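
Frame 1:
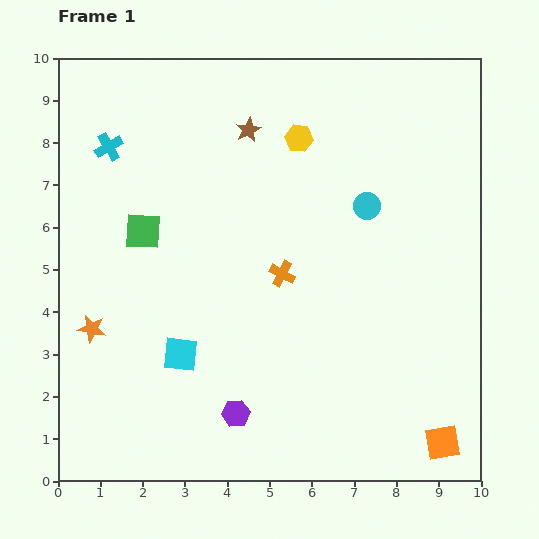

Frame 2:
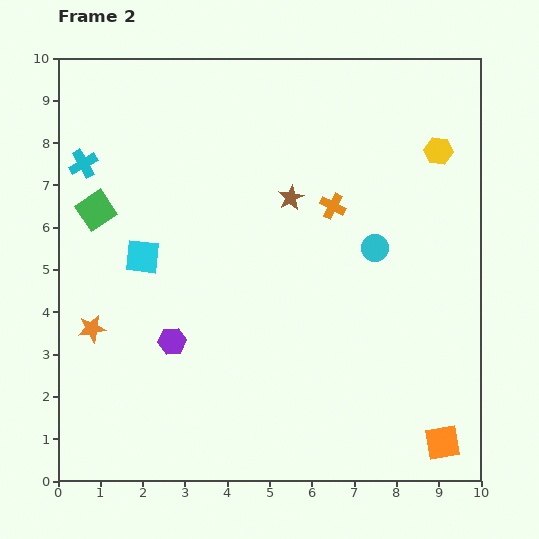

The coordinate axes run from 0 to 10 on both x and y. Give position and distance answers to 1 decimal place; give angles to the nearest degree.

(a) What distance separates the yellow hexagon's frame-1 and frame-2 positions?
3.3

The yellow hexagon moved from (5.7, 8.1) to (9.0, 7.8), a distance of √(3.3² + 0.3²) ≈ 3.3.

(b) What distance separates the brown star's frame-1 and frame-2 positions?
1.9

The brown star moved from (4.5, 8.3) to (5.5, 6.7), a distance of √(1.0² + 1.6²) ≈ 1.9.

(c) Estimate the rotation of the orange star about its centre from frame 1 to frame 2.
20° counter-clockwise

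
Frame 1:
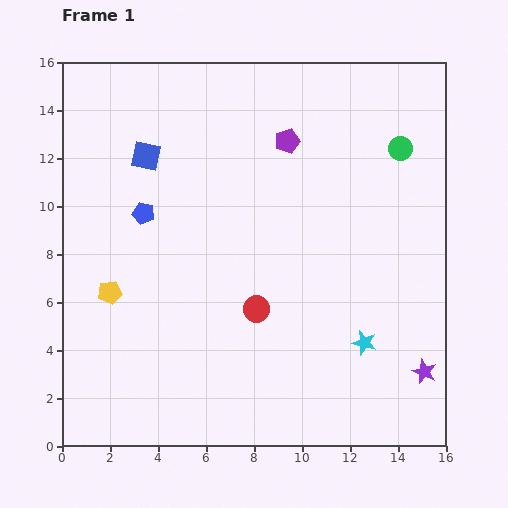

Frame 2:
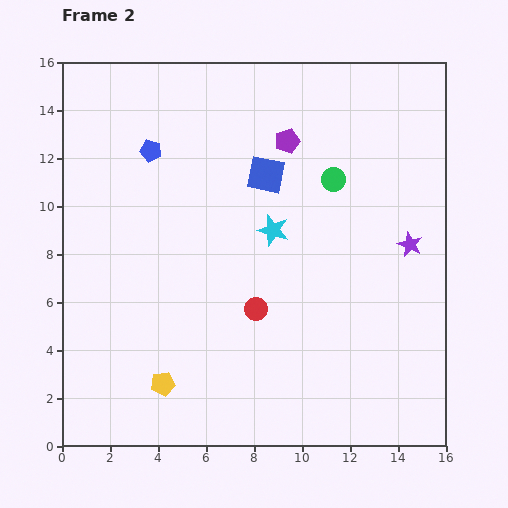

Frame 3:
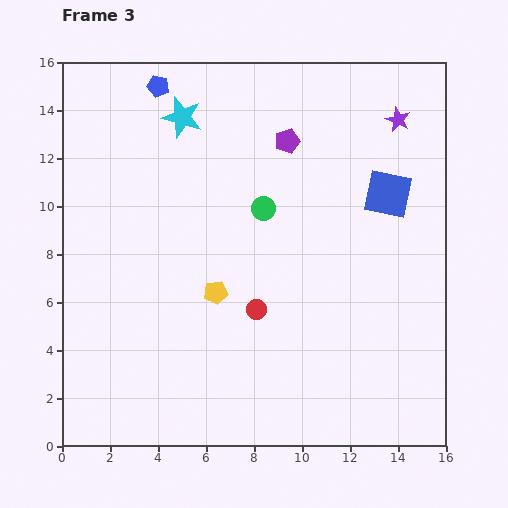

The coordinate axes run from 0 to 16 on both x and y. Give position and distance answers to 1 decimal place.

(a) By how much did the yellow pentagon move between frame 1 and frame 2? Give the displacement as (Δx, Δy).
(2.2, -3.8)

The yellow pentagon was at (2.0, 6.4) in frame 1 and (4.2, 2.6) in frame 2.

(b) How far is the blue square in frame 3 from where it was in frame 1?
10.2

The blue square moved from (3.5, 12.1) to (13.6, 10.5), a distance of √(10.1² + 1.6²) ≈ 10.2.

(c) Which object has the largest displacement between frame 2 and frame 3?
the cyan star

(moved 6.0; next 5.2)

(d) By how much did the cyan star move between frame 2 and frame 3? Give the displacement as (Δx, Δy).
(-3.8, 4.7)

The cyan star was at (8.8, 9.0) in frame 2 and (5.0, 13.7) in frame 3.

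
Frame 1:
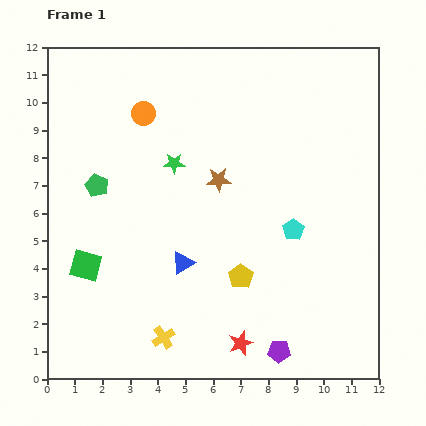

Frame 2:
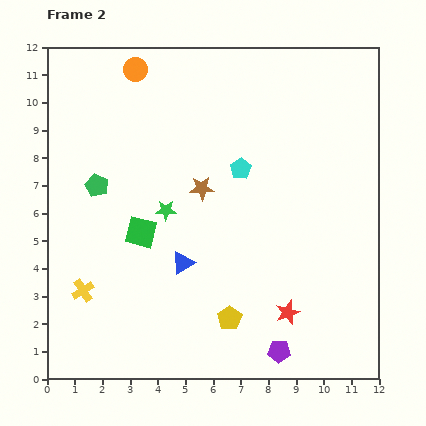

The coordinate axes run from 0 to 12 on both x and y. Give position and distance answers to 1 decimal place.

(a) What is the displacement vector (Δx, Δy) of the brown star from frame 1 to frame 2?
(-0.6, -0.3)

The brown star was at (6.2, 7.2) in frame 1 and (5.6, 6.9) in frame 2.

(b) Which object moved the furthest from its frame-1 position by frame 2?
the yellow cross

(moved 3.4; next 2.9)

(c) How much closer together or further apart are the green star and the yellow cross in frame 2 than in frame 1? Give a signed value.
-2.1

Distance in frame 1: 6.3. Distance in frame 2: 4.2.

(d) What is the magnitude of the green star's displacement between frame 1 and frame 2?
1.7

The green star moved from (4.6, 7.8) to (4.3, 6.1), a distance of √(0.3² + 1.7²) ≈ 1.7.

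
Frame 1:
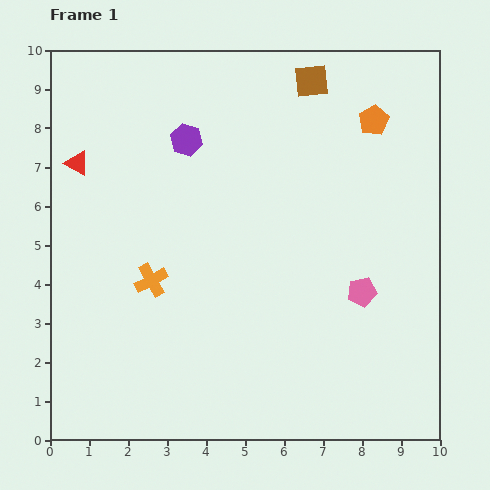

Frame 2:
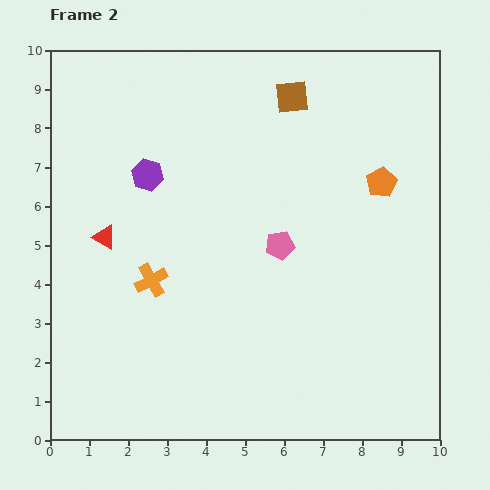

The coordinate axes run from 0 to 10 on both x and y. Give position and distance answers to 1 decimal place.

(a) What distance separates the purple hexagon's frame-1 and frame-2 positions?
1.3

The purple hexagon moved from (3.5, 7.7) to (2.5, 6.8), a distance of √(1.0² + 0.9²) ≈ 1.3.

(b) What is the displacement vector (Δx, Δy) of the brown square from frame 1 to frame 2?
(-0.5, -0.4)

The brown square was at (6.7, 9.2) in frame 1 and (6.2, 8.8) in frame 2.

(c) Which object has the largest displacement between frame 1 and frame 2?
the pink pentagon

(moved 2.4; next 2.0)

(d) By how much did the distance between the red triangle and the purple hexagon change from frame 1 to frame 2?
-1.0

Distance in frame 1: 2.9. Distance in frame 2: 1.9.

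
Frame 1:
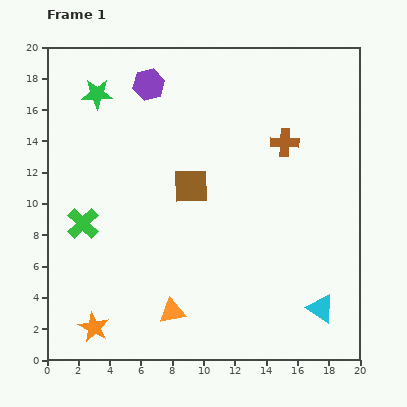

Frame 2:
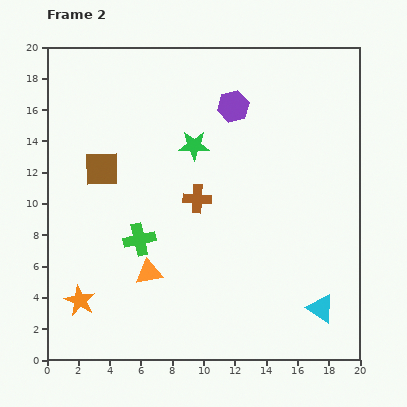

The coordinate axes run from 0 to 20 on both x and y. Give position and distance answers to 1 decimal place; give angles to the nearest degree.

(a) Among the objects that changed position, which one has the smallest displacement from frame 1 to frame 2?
the orange star

(moved 1.9)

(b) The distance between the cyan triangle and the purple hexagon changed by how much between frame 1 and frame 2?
-3.9

Distance in frame 1: 18.0. Distance in frame 2: 14.1.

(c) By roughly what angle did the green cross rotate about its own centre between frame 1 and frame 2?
32° clockwise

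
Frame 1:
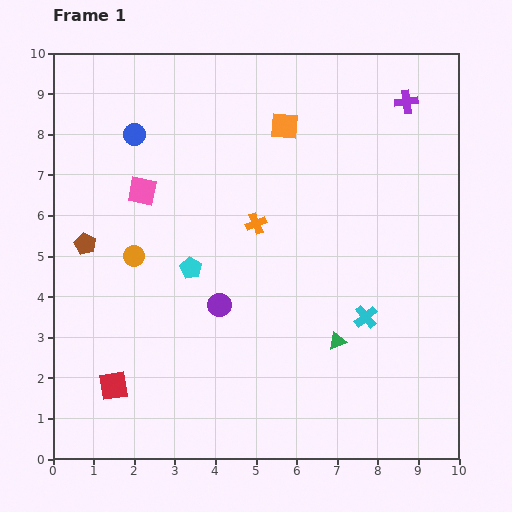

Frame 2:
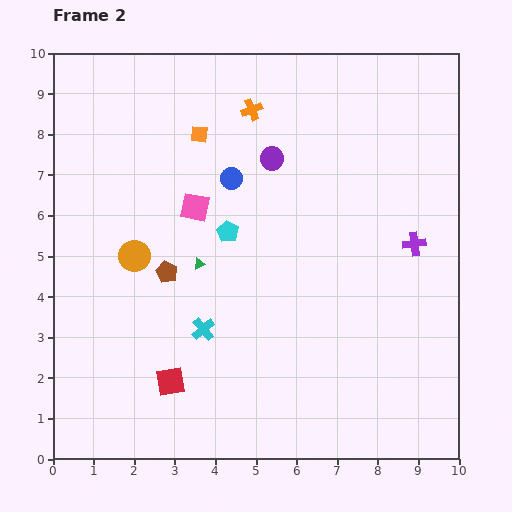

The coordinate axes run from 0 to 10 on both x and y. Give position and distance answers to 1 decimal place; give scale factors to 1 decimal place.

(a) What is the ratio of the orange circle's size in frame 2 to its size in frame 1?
1.5×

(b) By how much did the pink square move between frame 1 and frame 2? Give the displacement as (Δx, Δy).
(1.3, -0.4)

The pink square was at (2.2, 6.6) in frame 1 and (3.5, 6.2) in frame 2.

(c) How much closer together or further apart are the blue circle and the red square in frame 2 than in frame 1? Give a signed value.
-1.0

Distance in frame 1: 6.2. Distance in frame 2: 5.2.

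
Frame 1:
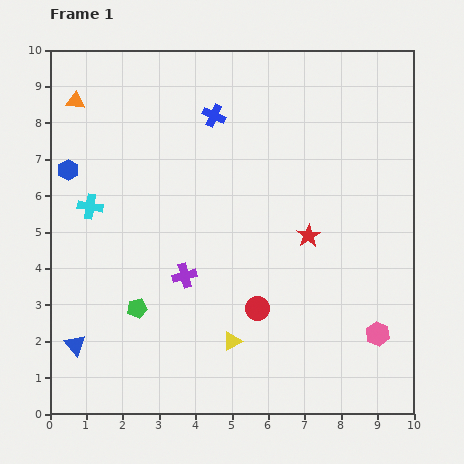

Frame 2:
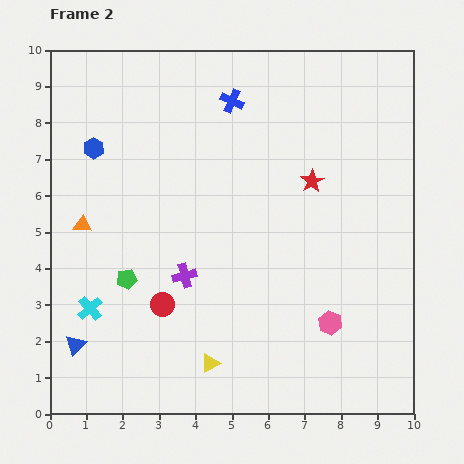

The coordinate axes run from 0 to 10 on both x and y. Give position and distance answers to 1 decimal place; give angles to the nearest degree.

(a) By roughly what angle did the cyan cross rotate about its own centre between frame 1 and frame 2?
39° clockwise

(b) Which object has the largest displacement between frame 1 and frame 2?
the orange triangle

(moved 3.4; next 2.8)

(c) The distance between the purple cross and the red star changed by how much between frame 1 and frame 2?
+0.8

Distance in frame 1: 3.6. Distance in frame 2: 4.4.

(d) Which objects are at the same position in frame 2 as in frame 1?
the blue triangle, the purple cross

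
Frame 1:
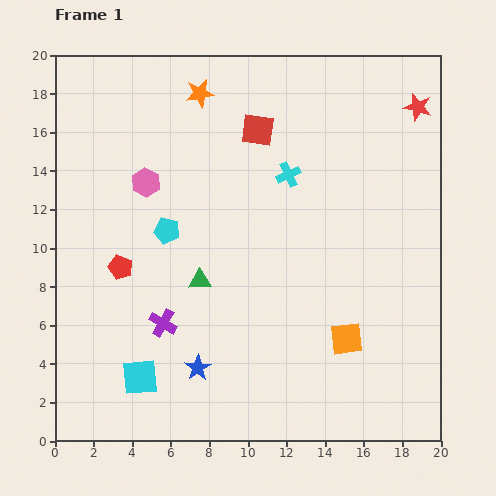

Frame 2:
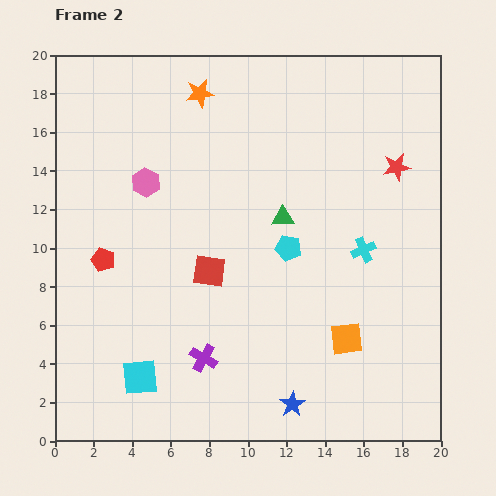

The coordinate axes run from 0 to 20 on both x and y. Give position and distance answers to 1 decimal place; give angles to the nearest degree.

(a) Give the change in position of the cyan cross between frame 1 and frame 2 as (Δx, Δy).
(3.9, -3.9)

The cyan cross was at (12.1, 13.8) in frame 1 and (16.0, 9.9) in frame 2.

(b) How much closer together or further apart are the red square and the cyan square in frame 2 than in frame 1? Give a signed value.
-7.6

Distance in frame 1: 14.2. Distance in frame 2: 6.6.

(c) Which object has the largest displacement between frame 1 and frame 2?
the red square

(moved 7.7; next 6.4)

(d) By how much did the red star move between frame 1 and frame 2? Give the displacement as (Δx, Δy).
(-1.1, -3.1)

The red star was at (18.8, 17.3) in frame 1 and (17.7, 14.2) in frame 2.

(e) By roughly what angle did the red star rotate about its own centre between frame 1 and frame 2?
24° counter-clockwise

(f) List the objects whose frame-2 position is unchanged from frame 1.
the cyan square, the pink hexagon, the orange square, the orange star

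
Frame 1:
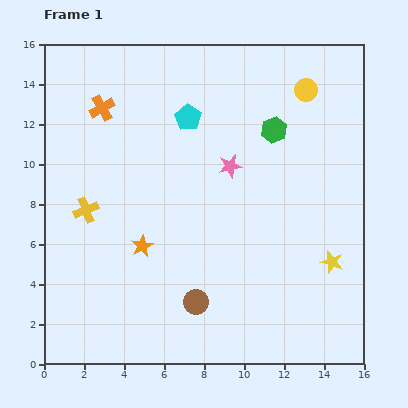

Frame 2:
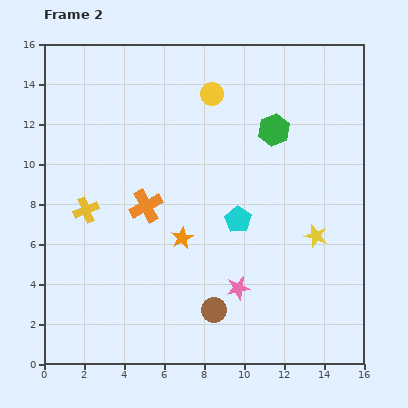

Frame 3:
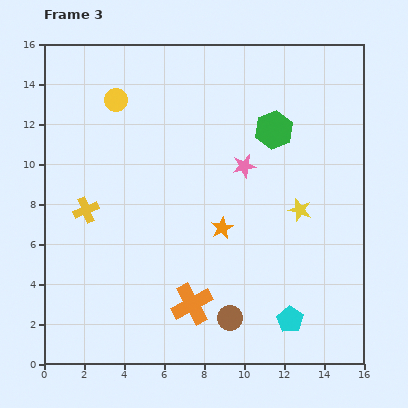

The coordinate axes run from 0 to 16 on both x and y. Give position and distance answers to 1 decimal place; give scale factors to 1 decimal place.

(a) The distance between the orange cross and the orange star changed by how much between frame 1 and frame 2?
-4.8

Distance in frame 1: 7.2. Distance in frame 2: 2.4.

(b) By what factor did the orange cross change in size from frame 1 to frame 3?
1.6×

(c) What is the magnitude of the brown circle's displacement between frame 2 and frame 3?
0.9

The brown circle moved from (8.5, 2.7) to (9.3, 2.3), a distance of √(0.8² + 0.4²) ≈ 0.9.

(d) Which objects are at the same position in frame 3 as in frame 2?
the yellow cross, the green hexagon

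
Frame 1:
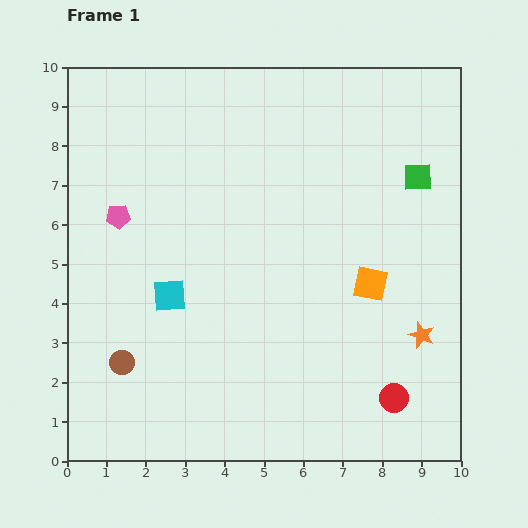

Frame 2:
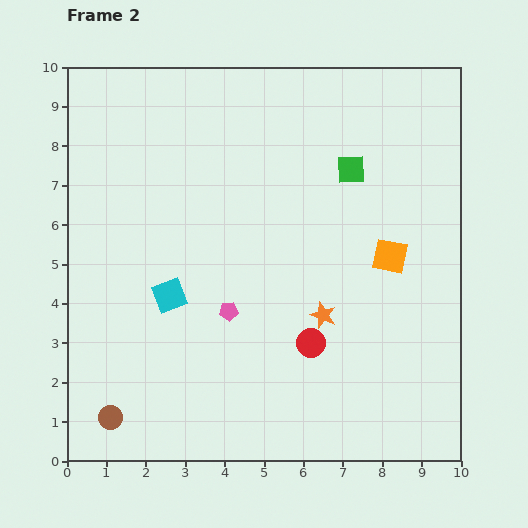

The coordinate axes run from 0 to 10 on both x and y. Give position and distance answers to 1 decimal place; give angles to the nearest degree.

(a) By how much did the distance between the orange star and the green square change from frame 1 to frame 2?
-0.2

Distance in frame 1: 4.0. Distance in frame 2: 3.8.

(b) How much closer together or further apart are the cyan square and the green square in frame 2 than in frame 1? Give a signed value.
-1.4

Distance in frame 1: 7.0. Distance in frame 2: 5.6.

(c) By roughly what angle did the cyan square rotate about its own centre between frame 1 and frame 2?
16° counter-clockwise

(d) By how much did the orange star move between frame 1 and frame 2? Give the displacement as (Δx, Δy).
(-2.5, 0.5)

The orange star was at (9.0, 3.2) in frame 1 and (6.5, 3.7) in frame 2.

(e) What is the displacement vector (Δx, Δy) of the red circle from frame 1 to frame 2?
(-2.1, 1.4)

The red circle was at (8.3, 1.6) in frame 1 and (6.2, 3.0) in frame 2.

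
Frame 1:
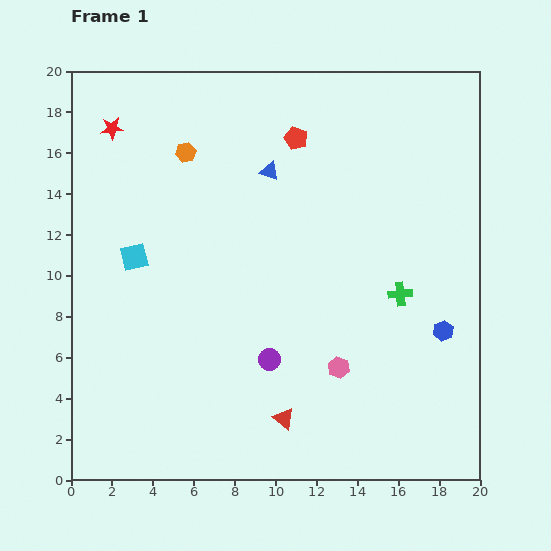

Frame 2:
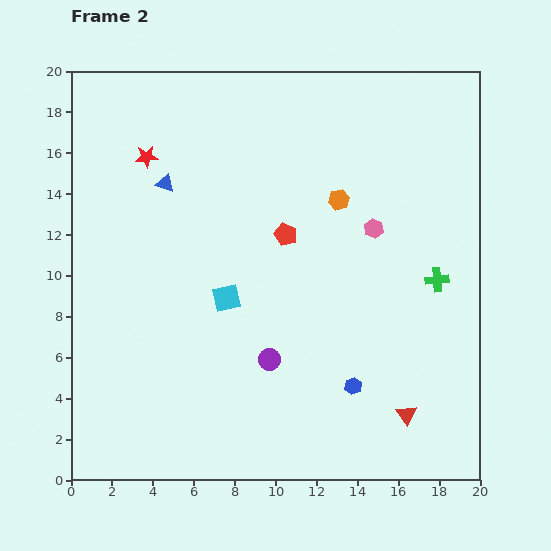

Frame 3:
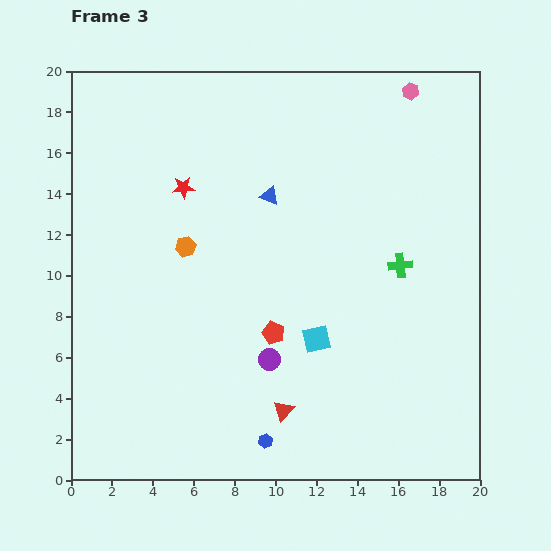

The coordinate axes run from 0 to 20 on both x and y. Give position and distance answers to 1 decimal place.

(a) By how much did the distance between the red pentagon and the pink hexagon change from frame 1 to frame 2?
-7.1

Distance in frame 1: 11.4. Distance in frame 2: 4.3.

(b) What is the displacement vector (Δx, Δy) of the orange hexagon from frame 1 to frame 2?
(7.5, -2.3)

The orange hexagon was at (5.6, 16.0) in frame 1 and (13.1, 13.7) in frame 2.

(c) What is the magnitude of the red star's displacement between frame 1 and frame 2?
2.2

The red star moved from (2.0, 17.2) to (3.7, 15.8), a distance of √(1.7² + 1.4²) ≈ 2.2.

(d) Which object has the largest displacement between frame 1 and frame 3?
the pink hexagon

(moved 13.9; next 10.2)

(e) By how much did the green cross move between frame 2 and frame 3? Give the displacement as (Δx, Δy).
(-1.8, 0.7)

The green cross was at (17.9, 9.8) in frame 2 and (16.1, 10.5) in frame 3.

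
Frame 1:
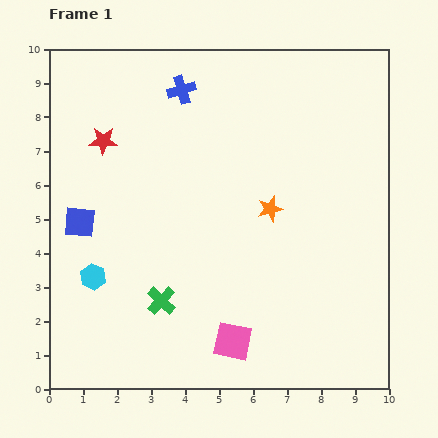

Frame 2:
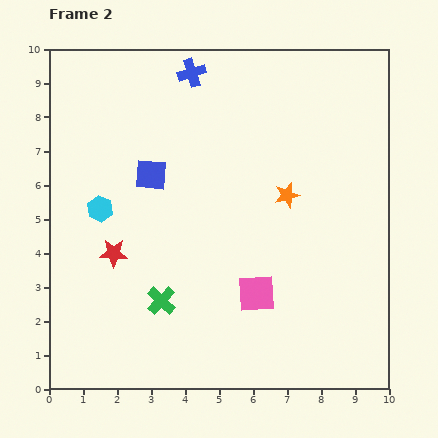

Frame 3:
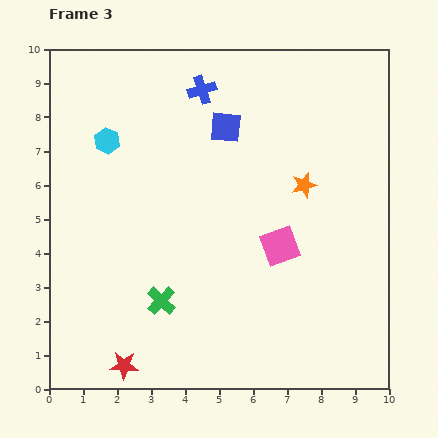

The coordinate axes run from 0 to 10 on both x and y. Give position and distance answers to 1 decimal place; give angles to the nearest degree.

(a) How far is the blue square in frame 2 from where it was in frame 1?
2.5

The blue square moved from (0.9, 4.9) to (3.0, 6.3), a distance of √(2.1² + 1.4²) ≈ 2.5.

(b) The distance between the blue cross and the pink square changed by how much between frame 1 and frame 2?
-0.8

Distance in frame 1: 7.6. Distance in frame 2: 6.8.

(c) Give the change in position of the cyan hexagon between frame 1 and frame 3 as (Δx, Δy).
(0.4, 4.0)

The cyan hexagon was at (1.3, 3.3) in frame 1 and (1.7, 7.3) in frame 3.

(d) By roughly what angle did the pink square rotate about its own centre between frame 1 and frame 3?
31° counter-clockwise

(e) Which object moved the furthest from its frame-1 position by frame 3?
the red star

(moved 6.6; next 5.1)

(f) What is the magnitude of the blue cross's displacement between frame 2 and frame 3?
0.6

The blue cross moved from (4.2, 9.3) to (4.5, 8.8), a distance of √(0.3² + 0.5²) ≈ 0.6.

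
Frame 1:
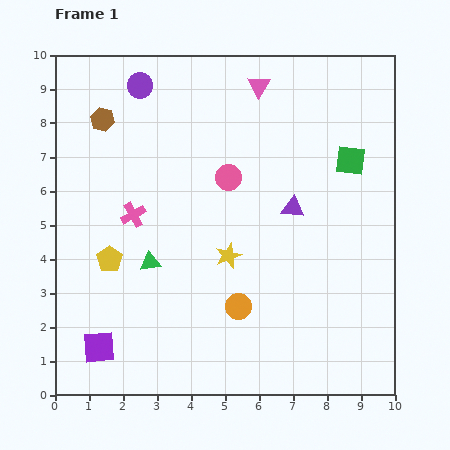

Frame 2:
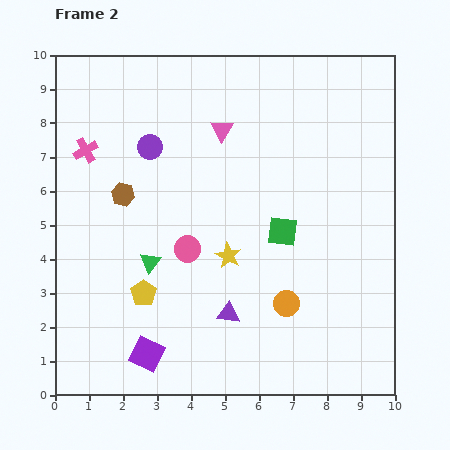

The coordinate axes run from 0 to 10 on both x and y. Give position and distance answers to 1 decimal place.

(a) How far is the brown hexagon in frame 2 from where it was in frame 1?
2.3

The brown hexagon moved from (1.4, 8.1) to (2.0, 5.9), a distance of √(0.6² + 2.2²) ≈ 2.3.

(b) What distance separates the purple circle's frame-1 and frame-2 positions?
1.8

The purple circle moved from (2.5, 9.1) to (2.8, 7.3), a distance of √(0.3² + 1.8²) ≈ 1.8.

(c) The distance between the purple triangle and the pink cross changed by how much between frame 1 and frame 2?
+1.7

Distance in frame 1: 4.7. Distance in frame 2: 6.4.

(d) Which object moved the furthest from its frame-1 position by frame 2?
the purple triangle

(moved 3.6; next 2.9)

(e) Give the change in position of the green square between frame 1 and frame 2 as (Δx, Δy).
(-2.0, -2.1)

The green square was at (8.7, 6.9) in frame 1 and (6.7, 4.8) in frame 2.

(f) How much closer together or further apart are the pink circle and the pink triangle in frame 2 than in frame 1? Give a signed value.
+0.8

Distance in frame 1: 2.8. Distance in frame 2: 3.6.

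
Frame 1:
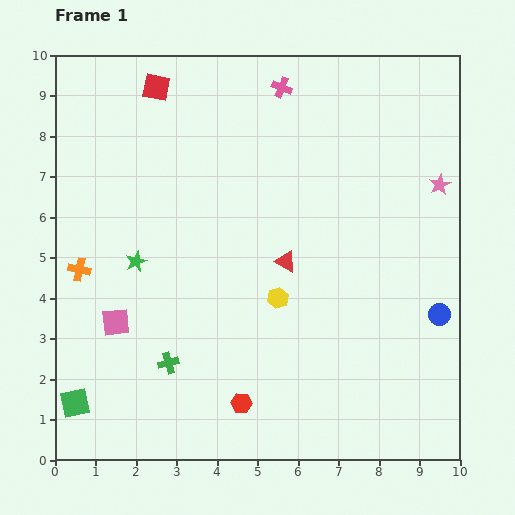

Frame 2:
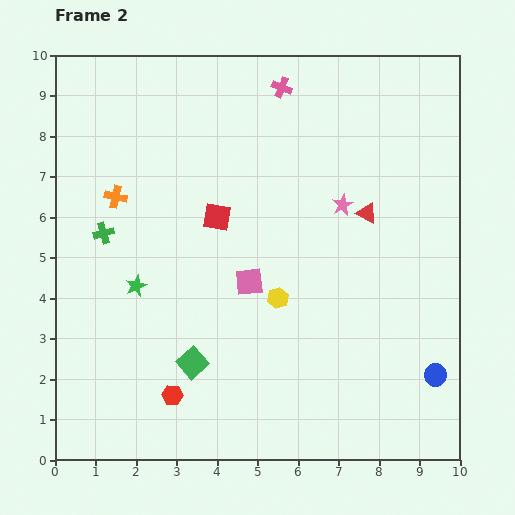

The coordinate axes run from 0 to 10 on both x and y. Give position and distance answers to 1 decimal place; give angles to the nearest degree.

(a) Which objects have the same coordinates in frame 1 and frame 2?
the yellow hexagon, the pink cross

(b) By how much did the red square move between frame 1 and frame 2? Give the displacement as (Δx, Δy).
(1.5, -3.2)

The red square was at (2.5, 9.2) in frame 1 and (4.0, 6.0) in frame 2.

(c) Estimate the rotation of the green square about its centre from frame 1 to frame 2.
30° counter-clockwise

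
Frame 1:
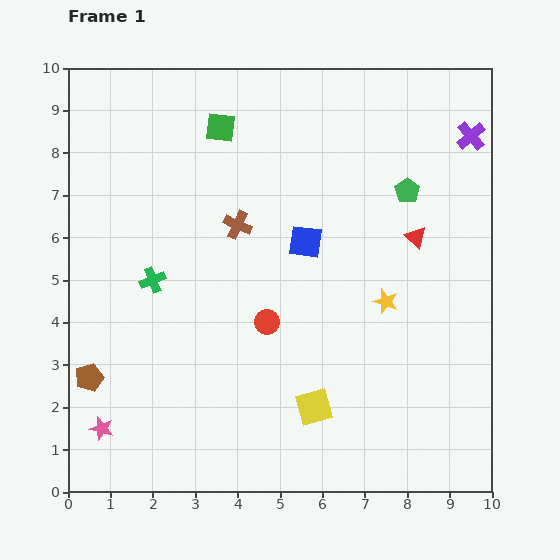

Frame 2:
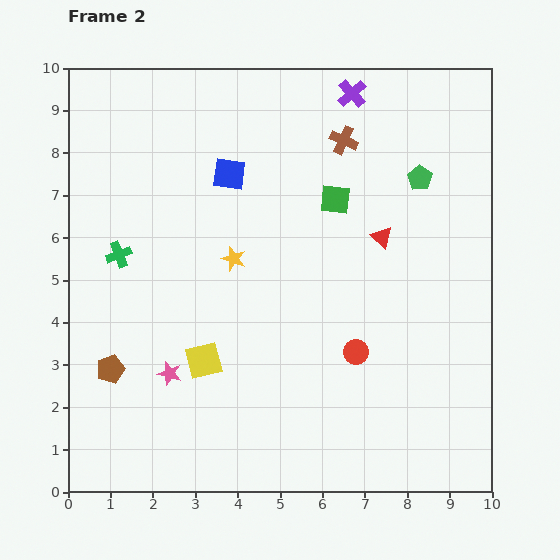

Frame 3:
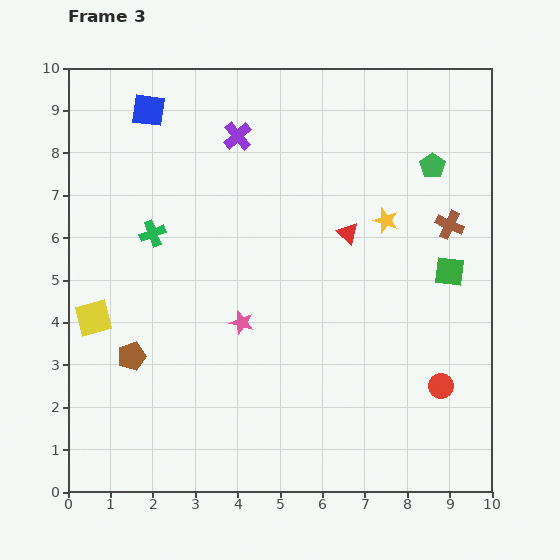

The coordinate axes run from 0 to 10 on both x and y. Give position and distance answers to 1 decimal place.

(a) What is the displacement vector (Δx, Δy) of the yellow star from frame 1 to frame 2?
(-3.6, 1.0)

The yellow star was at (7.5, 4.5) in frame 1 and (3.9, 5.5) in frame 2.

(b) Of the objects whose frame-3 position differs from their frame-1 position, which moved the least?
the green pentagon

(moved 0.8)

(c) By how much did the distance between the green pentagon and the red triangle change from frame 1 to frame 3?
+1.5

Distance in frame 1: 1.1. Distance in frame 3: 2.6.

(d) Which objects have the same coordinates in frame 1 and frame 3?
none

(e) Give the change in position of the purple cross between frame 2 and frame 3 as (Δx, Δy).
(-2.7, -1.0)

The purple cross was at (6.7, 9.4) in frame 2 and (4.0, 8.4) in frame 3.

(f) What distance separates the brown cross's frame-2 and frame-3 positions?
3.2

The brown cross moved from (6.5, 8.3) to (9.0, 6.3), a distance of √(2.5² + 2.0²) ≈ 3.2.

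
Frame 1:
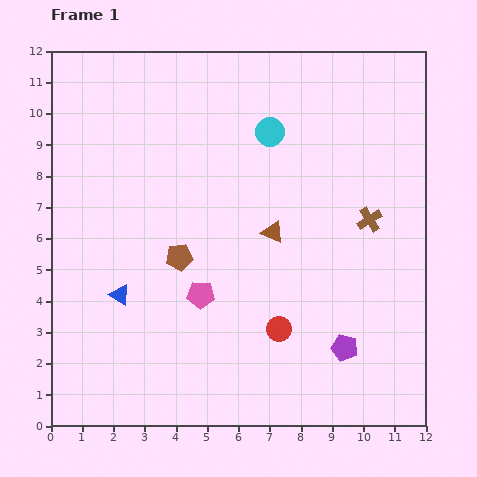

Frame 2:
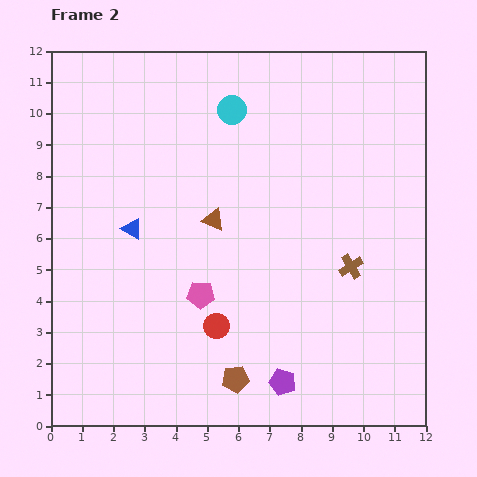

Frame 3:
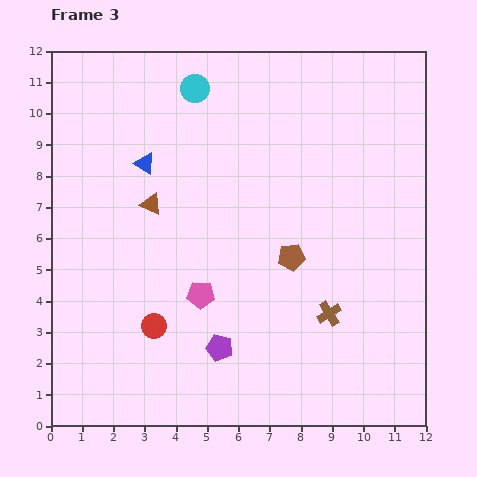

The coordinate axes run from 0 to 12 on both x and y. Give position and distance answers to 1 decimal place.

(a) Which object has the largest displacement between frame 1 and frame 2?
the brown pentagon

(moved 4.3; next 2.3)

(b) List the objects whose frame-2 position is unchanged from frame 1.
the pink pentagon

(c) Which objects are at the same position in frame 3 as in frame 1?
the pink pentagon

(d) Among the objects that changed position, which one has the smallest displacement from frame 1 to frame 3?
the cyan circle

(moved 2.8)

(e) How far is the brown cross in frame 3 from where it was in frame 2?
1.7

The brown cross moved from (9.6, 5.1) to (8.9, 3.6), a distance of √(0.7² + 1.5²) ≈ 1.7.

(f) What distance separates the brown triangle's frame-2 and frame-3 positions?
2.1

The brown triangle moved from (5.2, 6.6) to (3.2, 7.1), a distance of √(2.0² + 0.5²) ≈ 2.1.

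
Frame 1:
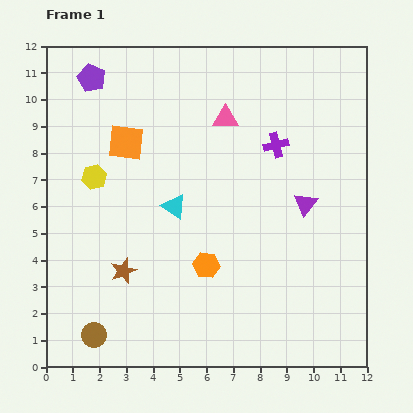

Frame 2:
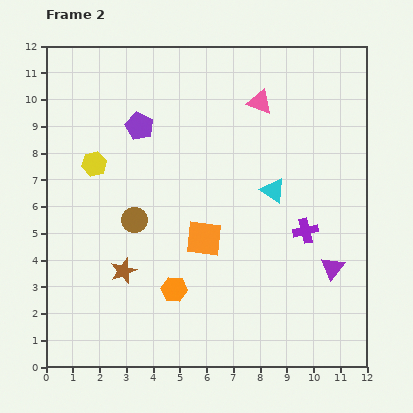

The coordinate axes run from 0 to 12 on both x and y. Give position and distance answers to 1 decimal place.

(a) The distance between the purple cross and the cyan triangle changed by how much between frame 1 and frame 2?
-2.5

Distance in frame 1: 4.4. Distance in frame 2: 1.9.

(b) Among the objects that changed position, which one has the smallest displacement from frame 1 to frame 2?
the yellow hexagon

(moved 0.5)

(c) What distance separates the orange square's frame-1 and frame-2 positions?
4.6

The orange square moved from (3.0, 8.4) to (5.9, 4.8), a distance of √(2.9² + 3.6²) ≈ 4.6.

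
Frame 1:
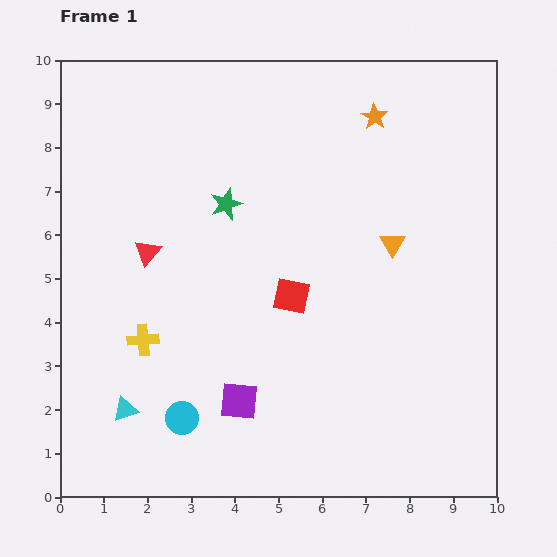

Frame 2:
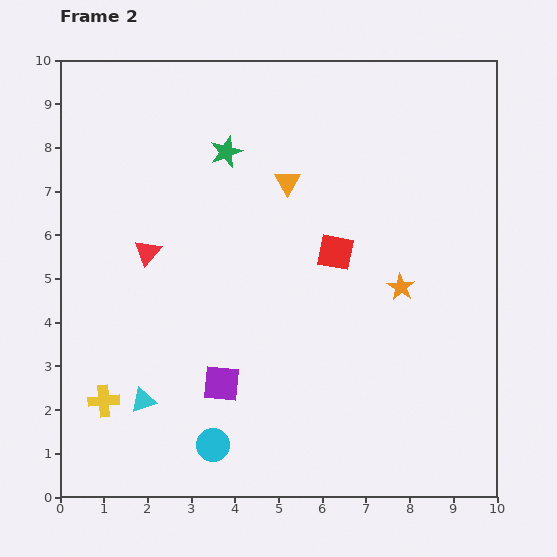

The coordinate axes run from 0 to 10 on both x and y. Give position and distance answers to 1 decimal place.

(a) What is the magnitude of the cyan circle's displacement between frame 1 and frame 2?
0.9

The cyan circle moved from (2.8, 1.8) to (3.5, 1.2), a distance of √(0.7² + 0.6²) ≈ 0.9.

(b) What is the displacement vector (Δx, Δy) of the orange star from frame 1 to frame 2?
(0.6, -3.9)

The orange star was at (7.2, 8.7) in frame 1 and (7.8, 4.8) in frame 2.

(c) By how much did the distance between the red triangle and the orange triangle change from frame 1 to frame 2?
-2.0

Distance in frame 1: 5.6. Distance in frame 2: 3.6.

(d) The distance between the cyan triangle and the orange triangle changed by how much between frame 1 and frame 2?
-1.2

Distance in frame 1: 7.2. Distance in frame 2: 6.0.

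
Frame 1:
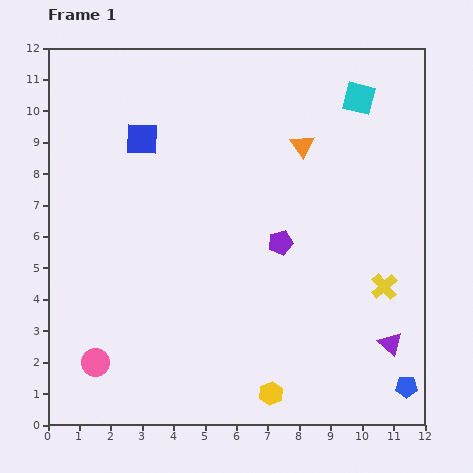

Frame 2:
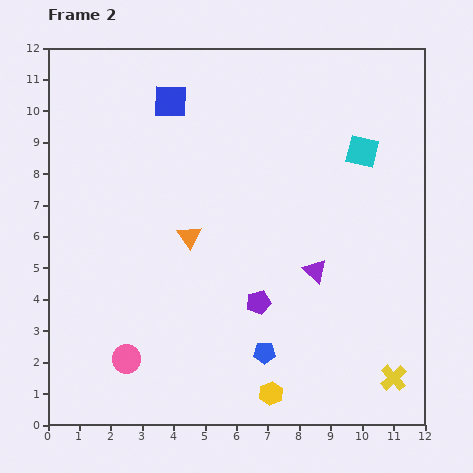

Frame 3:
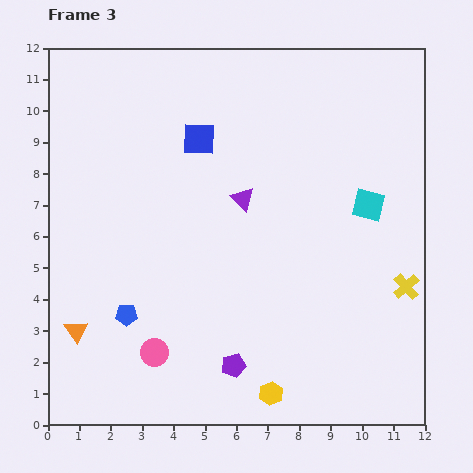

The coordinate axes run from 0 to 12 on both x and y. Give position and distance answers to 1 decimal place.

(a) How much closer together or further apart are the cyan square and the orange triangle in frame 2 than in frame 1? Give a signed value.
+3.8

Distance in frame 1: 2.3. Distance in frame 2: 6.1.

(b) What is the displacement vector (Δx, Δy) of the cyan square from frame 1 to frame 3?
(0.3, -3.4)

The cyan square was at (9.9, 10.4) in frame 1 and (10.2, 7.0) in frame 3.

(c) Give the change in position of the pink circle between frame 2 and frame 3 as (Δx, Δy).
(0.9, 0.2)

The pink circle was at (2.5, 2.1) in frame 2 and (3.4, 2.3) in frame 3.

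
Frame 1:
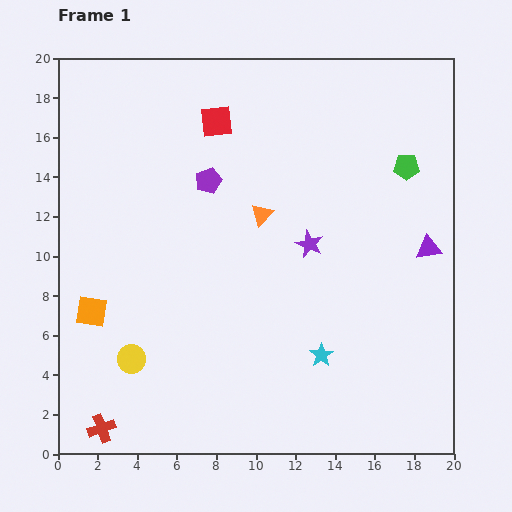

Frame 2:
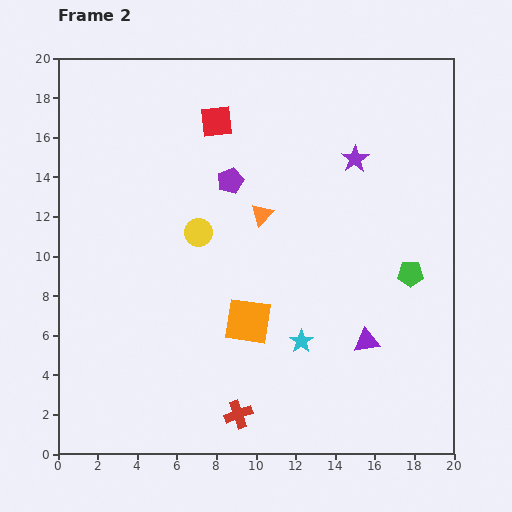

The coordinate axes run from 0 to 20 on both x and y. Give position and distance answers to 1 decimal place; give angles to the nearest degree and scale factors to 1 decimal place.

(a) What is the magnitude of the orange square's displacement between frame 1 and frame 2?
7.9

The orange square moved from (1.7, 7.2) to (9.6, 6.7), a distance of √(7.9² + 0.5²) ≈ 7.9.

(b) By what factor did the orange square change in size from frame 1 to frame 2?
1.4×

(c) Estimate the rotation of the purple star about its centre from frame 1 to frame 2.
15° clockwise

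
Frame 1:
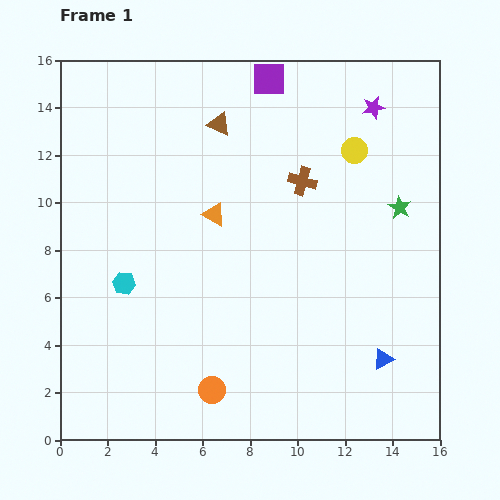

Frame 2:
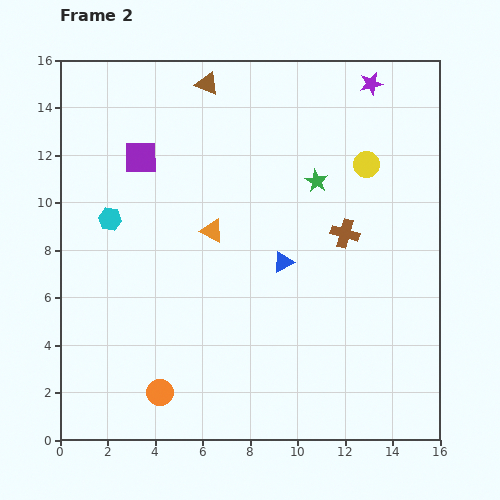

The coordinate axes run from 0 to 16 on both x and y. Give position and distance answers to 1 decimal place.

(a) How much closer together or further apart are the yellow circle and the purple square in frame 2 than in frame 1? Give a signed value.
+4.8

Distance in frame 1: 4.7. Distance in frame 2: 9.5.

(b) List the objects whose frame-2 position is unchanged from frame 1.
none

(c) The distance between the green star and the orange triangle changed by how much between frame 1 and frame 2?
-2.9

Distance in frame 1: 7.8. Distance in frame 2: 4.9.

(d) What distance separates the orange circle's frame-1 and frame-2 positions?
2.2

The orange circle moved from (6.4, 2.1) to (4.2, 2.0), a distance of √(2.2² + 0.1²) ≈ 2.2.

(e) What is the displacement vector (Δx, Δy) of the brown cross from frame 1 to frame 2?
(1.8, -2.2)

The brown cross was at (10.2, 10.9) in frame 1 and (12.0, 8.7) in frame 2.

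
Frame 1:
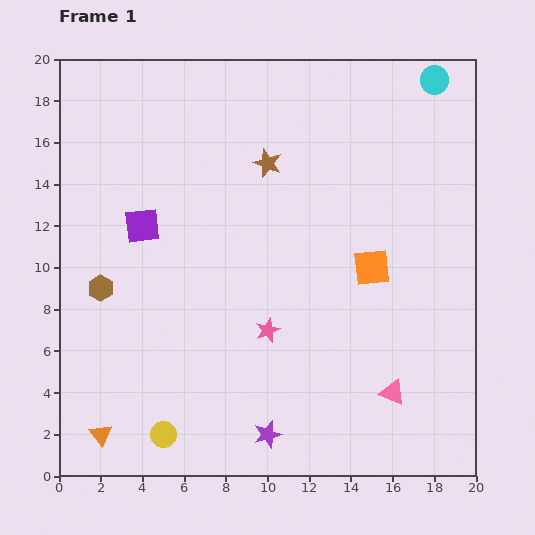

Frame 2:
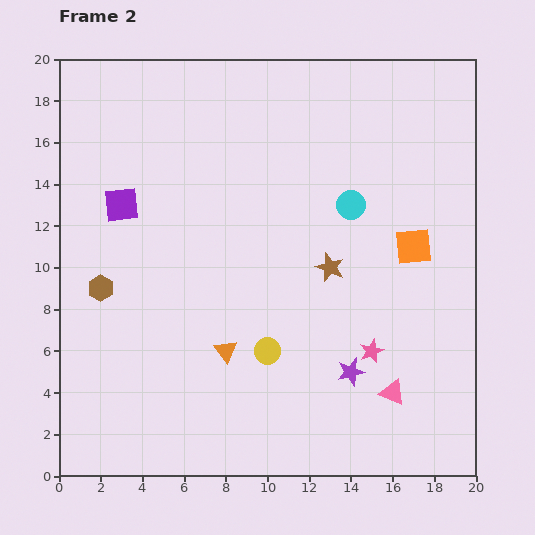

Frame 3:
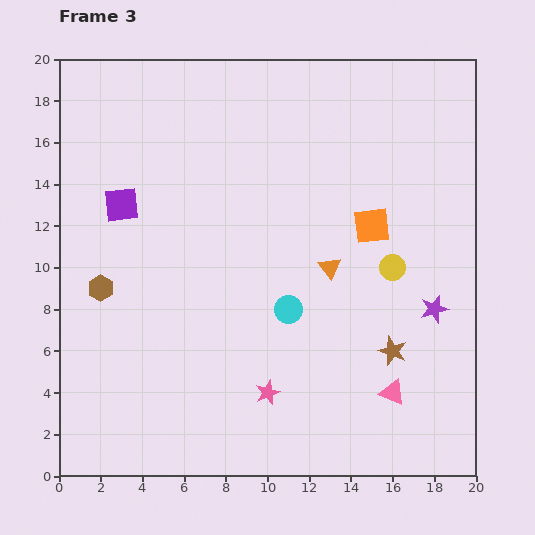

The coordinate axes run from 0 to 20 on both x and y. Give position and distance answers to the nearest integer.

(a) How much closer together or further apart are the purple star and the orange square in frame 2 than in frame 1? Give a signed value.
-2

Distance in frame 1: 9. Distance in frame 2: 7.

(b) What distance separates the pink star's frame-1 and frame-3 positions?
3

The pink star moved from (10, 7) to (10, 4), a distance of √(0² + 3²) ≈ 3.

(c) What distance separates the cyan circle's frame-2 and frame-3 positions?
6

The cyan circle moved from (14, 13) to (11, 8), a distance of √(3² + 5²) ≈ 6.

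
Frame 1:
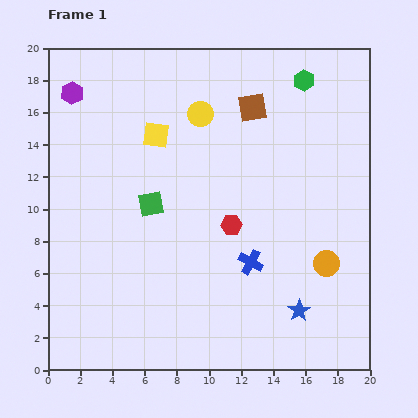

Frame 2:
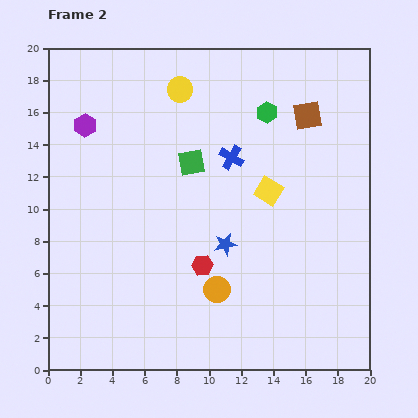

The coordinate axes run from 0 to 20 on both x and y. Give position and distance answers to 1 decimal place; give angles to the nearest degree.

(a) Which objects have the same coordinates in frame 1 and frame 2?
none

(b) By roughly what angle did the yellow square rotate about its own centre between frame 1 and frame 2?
24° clockwise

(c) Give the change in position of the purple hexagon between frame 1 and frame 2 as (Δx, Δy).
(0.8, -2.0)

The purple hexagon was at (1.5, 17.2) in frame 1 and (2.3, 15.2) in frame 2.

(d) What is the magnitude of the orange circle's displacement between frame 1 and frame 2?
7.0

The orange circle moved from (17.3, 6.6) to (10.5, 5.0), a distance of √(6.8² + 1.6²) ≈ 7.0.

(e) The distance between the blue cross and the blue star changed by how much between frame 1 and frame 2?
+1.2

Distance in frame 1: 4.2. Distance in frame 2: 5.4.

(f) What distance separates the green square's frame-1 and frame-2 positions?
3.6

The green square moved from (6.4, 10.3) to (8.9, 12.9), a distance of √(2.5² + 2.6²) ≈ 3.6.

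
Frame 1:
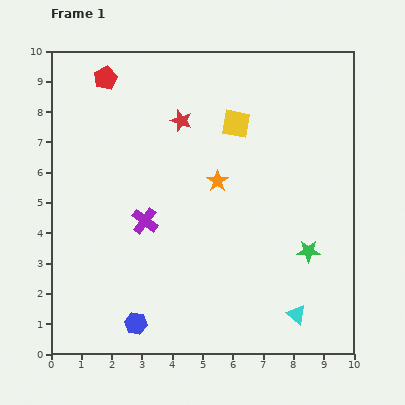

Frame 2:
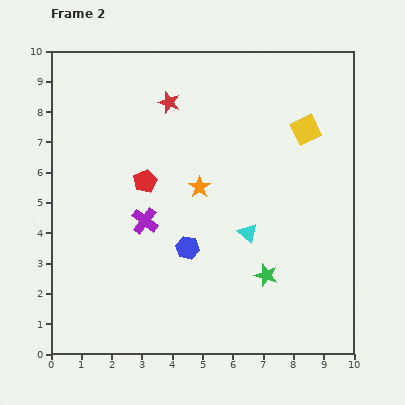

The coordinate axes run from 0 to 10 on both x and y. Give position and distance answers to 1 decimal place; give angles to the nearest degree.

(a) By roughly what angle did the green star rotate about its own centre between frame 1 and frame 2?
17° clockwise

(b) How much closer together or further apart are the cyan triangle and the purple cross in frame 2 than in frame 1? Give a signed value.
-2.5

Distance in frame 1: 5.9. Distance in frame 2: 3.4.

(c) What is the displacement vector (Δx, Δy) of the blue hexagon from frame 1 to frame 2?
(1.7, 2.5)

The blue hexagon was at (2.8, 1.0) in frame 1 and (4.5, 3.5) in frame 2.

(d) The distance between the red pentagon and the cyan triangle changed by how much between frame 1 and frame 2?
-6.2

Distance in frame 1: 10.0. Distance in frame 2: 3.8.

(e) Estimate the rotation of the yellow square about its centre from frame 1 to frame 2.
36° counter-clockwise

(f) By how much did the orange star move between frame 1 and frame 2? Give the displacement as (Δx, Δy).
(-0.6, -0.2)

The orange star was at (5.5, 5.7) in frame 1 and (4.9, 5.5) in frame 2.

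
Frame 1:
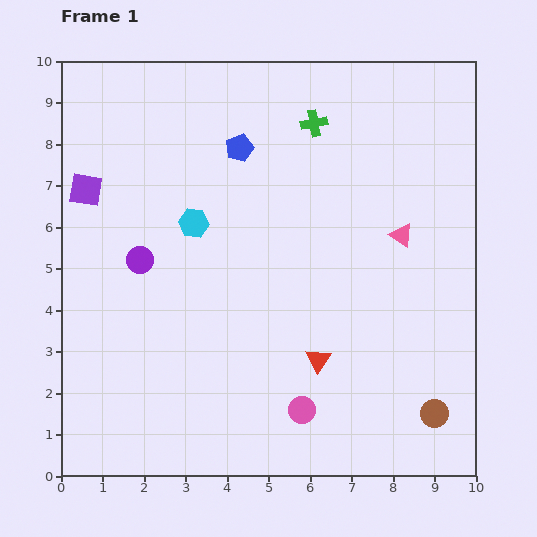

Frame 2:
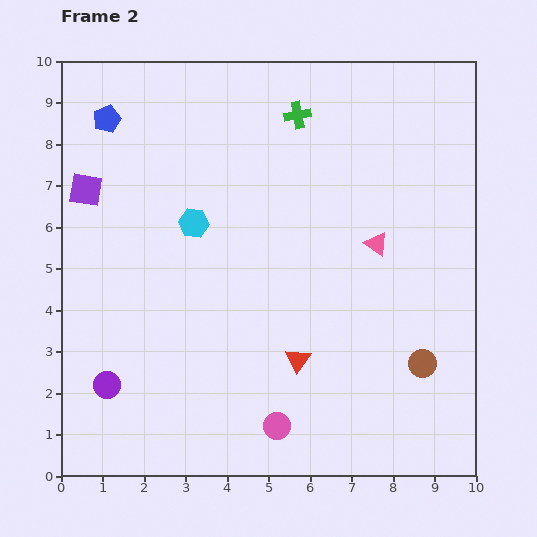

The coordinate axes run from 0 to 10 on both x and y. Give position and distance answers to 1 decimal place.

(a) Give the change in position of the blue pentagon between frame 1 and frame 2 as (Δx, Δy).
(-3.2, 0.7)

The blue pentagon was at (4.3, 7.9) in frame 1 and (1.1, 8.6) in frame 2.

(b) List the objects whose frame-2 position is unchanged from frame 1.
the purple square, the cyan hexagon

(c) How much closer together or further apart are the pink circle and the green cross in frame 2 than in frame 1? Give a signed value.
+0.6

Distance in frame 1: 6.9. Distance in frame 2: 7.5.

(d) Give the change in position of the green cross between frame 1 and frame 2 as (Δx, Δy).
(-0.4, 0.2)

The green cross was at (6.1, 8.5) in frame 1 and (5.7, 8.7) in frame 2.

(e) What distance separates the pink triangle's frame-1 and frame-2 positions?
0.6

The pink triangle moved from (8.2, 5.8) to (7.6, 5.6), a distance of √(0.6² + 0.2²) ≈ 0.6.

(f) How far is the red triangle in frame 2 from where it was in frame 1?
0.5

The red triangle moved from (6.2, 2.8) to (5.7, 2.8), a distance of √(0.5² + 0.0²) ≈ 0.5.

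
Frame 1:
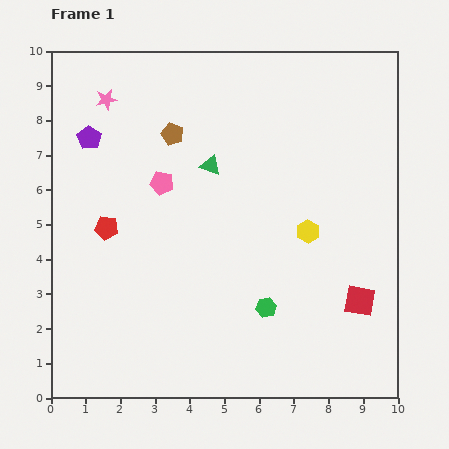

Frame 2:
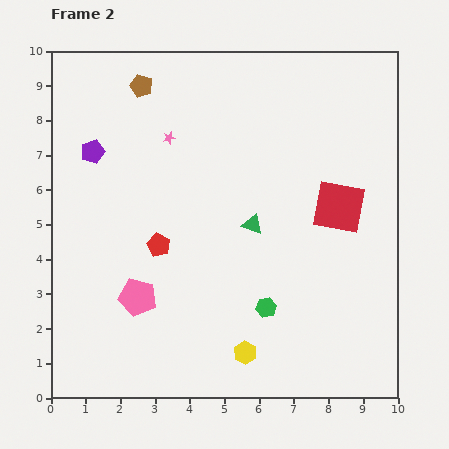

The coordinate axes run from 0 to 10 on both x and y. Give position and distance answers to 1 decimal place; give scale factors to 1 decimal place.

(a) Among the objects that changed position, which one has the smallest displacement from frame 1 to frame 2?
the purple pentagon

(moved 0.4)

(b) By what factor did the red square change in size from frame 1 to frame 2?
1.7×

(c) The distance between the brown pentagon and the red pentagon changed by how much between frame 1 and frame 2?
+1.3

Distance in frame 1: 3.3. Distance in frame 2: 4.6.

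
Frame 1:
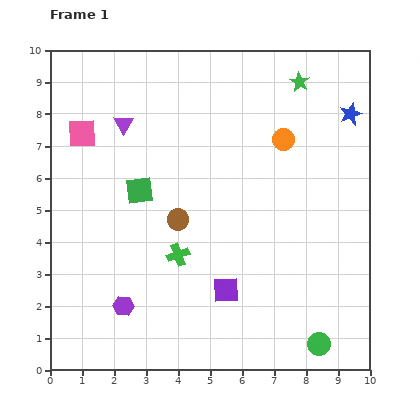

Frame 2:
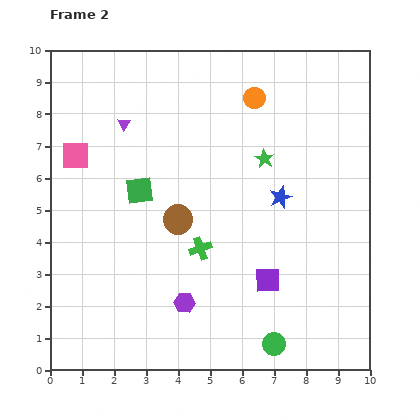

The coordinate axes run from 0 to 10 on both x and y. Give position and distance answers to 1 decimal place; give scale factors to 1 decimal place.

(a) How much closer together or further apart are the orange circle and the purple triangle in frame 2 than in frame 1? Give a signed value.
-0.8

Distance in frame 1: 5.0. Distance in frame 2: 4.2.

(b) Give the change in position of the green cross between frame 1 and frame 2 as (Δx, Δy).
(0.7, 0.2)

The green cross was at (4.0, 3.6) in frame 1 and (4.7, 3.8) in frame 2.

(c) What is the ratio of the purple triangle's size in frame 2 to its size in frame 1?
0.6×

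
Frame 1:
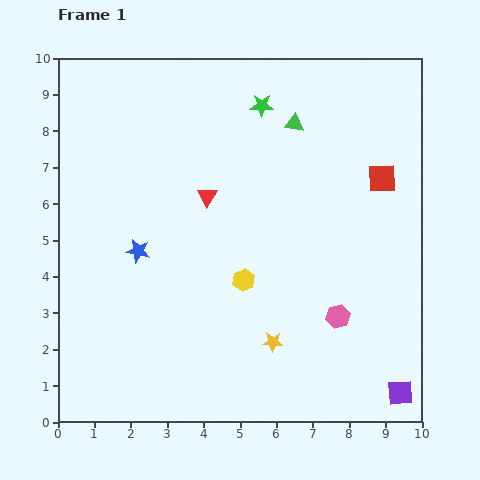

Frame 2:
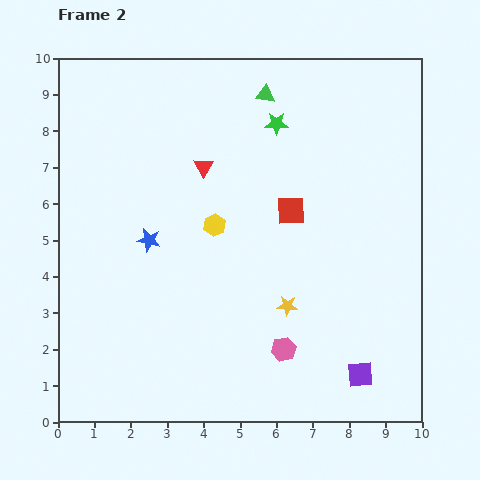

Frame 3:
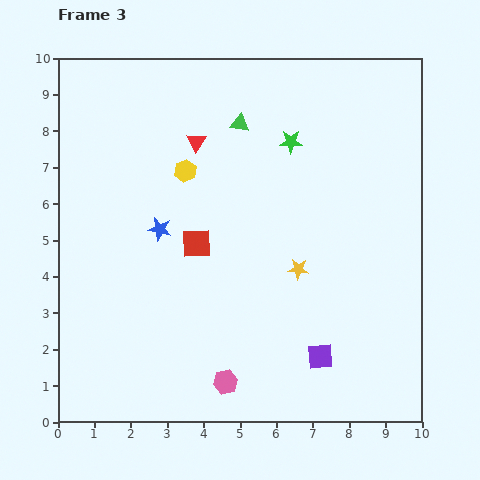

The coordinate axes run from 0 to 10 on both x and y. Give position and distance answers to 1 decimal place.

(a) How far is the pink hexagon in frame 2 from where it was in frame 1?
1.7

The pink hexagon moved from (7.7, 2.9) to (6.2, 2.0), a distance of √(1.5² + 0.9²) ≈ 1.7.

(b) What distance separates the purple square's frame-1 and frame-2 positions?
1.2

The purple square moved from (9.4, 0.8) to (8.3, 1.3), a distance of √(1.1² + 0.5²) ≈ 1.2.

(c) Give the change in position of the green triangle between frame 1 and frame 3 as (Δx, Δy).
(-1.5, 0.0)

The green triangle was at (6.5, 8.2) in frame 1 and (5.0, 8.2) in frame 3.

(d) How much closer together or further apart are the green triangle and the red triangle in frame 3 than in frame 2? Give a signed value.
-1.3

Distance in frame 2: 2.6. Distance in frame 3: 1.3.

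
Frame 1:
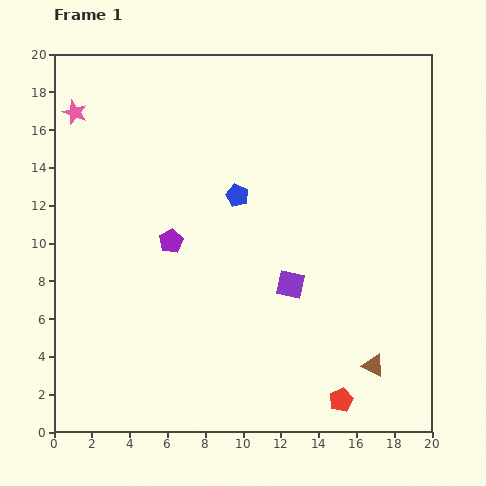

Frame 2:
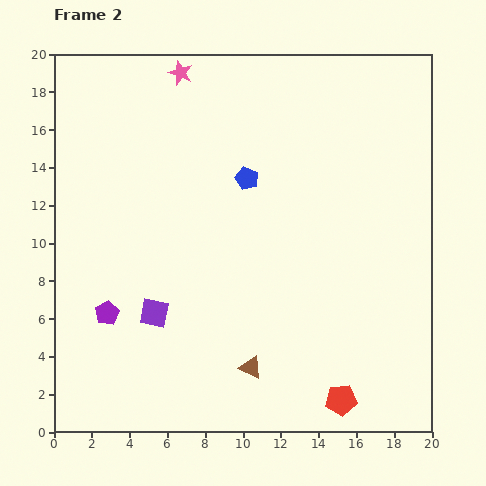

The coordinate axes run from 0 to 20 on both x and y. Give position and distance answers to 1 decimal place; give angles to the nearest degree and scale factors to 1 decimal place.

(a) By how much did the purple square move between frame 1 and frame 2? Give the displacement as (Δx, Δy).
(-7.2, -1.5)

The purple square was at (12.5, 7.8) in frame 1 and (5.3, 6.3) in frame 2.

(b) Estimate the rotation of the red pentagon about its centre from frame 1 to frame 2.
19° clockwise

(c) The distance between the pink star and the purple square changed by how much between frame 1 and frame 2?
-1.8

Distance in frame 1: 14.6. Distance in frame 2: 12.8.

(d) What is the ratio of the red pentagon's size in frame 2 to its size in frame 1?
1.3×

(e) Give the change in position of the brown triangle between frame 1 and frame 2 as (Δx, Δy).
(-6.5, -0.1)

The brown triangle was at (16.9, 3.5) in frame 1 and (10.4, 3.4) in frame 2.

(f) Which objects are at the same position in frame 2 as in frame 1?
the red pentagon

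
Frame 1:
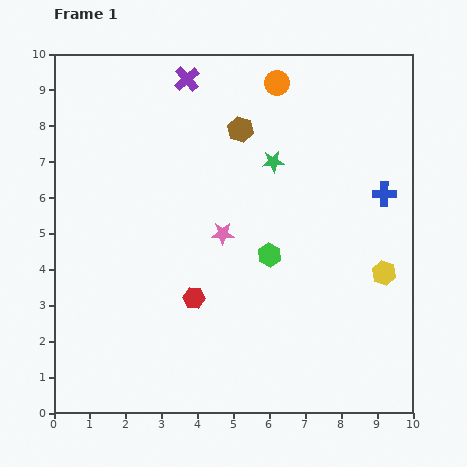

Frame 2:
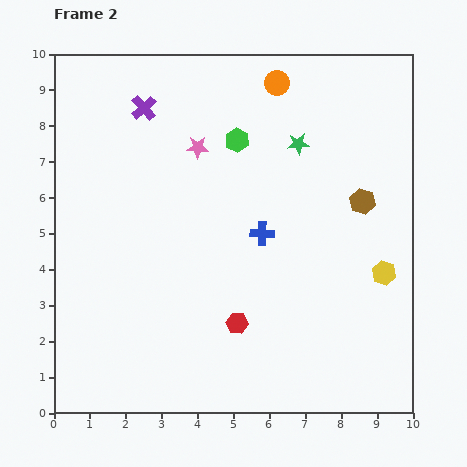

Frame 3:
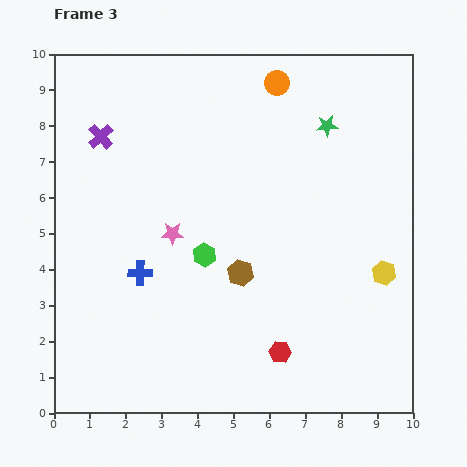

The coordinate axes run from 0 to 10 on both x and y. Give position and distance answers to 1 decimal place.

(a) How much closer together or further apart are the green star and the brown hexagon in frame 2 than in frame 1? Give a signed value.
+1.1

Distance in frame 1: 1.3. Distance in frame 2: 2.4.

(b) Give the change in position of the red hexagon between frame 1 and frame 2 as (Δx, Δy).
(1.2, -0.7)

The red hexagon was at (3.9, 3.2) in frame 1 and (5.1, 2.5) in frame 2.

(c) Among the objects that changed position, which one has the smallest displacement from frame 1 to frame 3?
the pink star

(moved 1.4)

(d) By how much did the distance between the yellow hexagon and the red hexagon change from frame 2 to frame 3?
-0.7

Distance in frame 2: 4.3. Distance in frame 3: 3.6.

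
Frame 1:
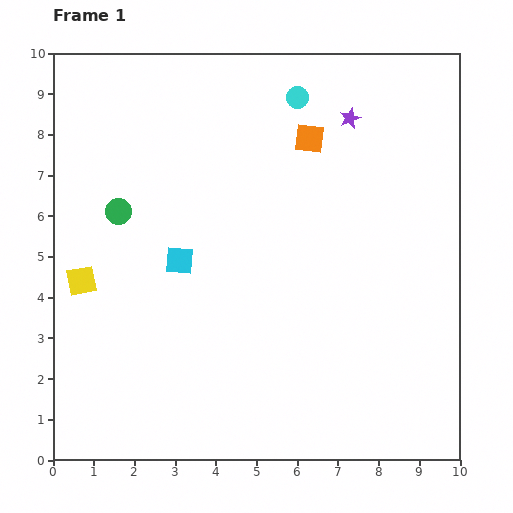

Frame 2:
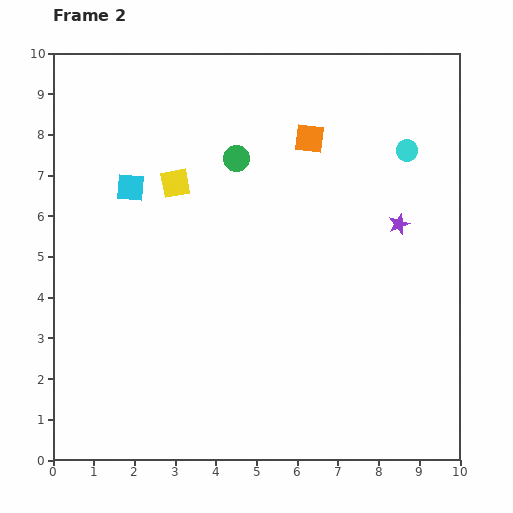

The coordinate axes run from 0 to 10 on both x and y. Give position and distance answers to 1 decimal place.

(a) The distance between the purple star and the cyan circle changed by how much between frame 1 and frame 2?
+0.4

Distance in frame 1: 1.4. Distance in frame 2: 1.8.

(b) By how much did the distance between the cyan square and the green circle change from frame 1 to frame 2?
+0.8

Distance in frame 1: 1.9. Distance in frame 2: 2.7.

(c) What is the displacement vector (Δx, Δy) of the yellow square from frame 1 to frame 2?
(2.3, 2.4)

The yellow square was at (0.7, 4.4) in frame 1 and (3.0, 6.8) in frame 2.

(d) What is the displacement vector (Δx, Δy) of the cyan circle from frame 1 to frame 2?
(2.7, -1.3)

The cyan circle was at (6.0, 8.9) in frame 1 and (8.7, 7.6) in frame 2.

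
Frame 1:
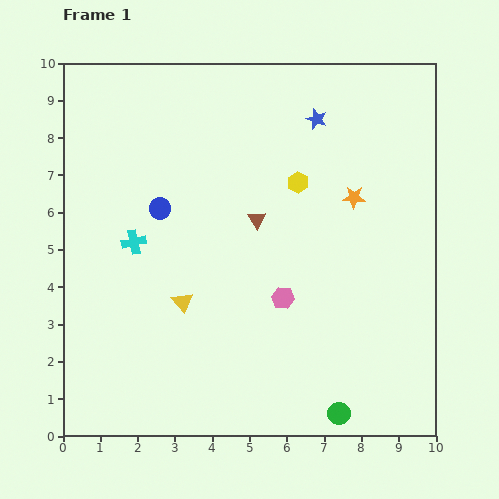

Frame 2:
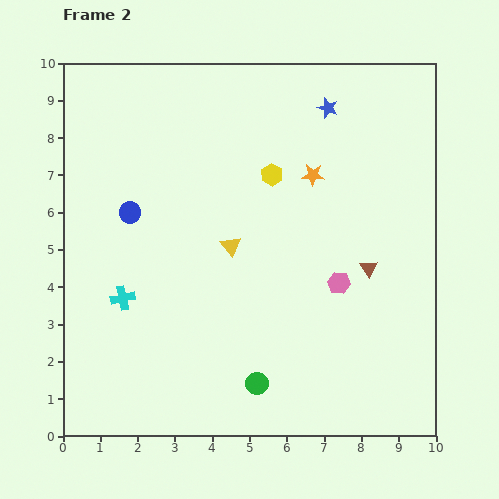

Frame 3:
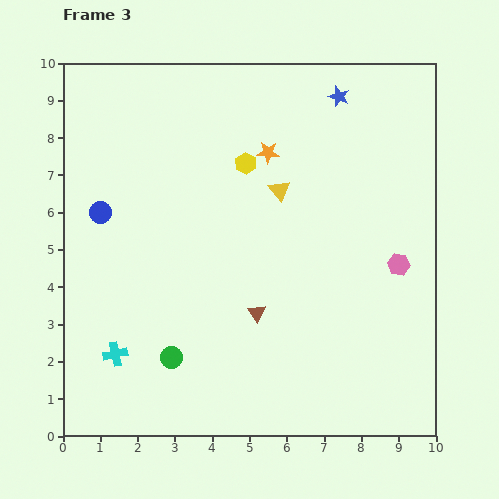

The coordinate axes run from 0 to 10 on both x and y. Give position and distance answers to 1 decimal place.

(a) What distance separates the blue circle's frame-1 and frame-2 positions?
0.8

The blue circle moved from (2.6, 6.1) to (1.8, 6.0), a distance of √(0.8² + 0.1²) ≈ 0.8.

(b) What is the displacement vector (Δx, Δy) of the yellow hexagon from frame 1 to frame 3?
(-1.4, 0.5)

The yellow hexagon was at (6.3, 6.8) in frame 1 and (4.9, 7.3) in frame 3.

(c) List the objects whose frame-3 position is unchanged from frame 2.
none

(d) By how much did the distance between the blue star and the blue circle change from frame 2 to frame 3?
+1.1

Distance in frame 2: 6.0. Distance in frame 3: 7.1.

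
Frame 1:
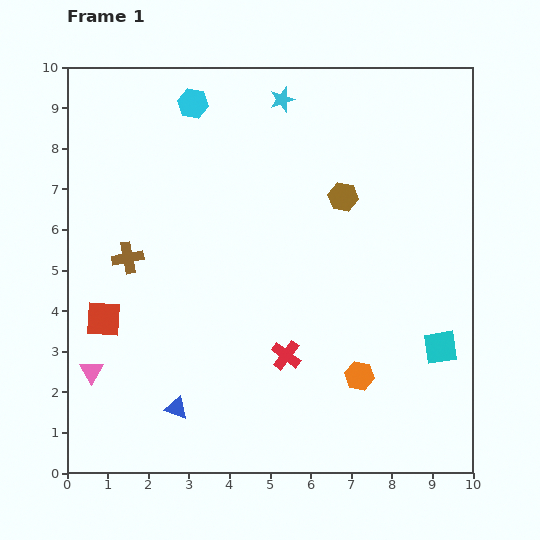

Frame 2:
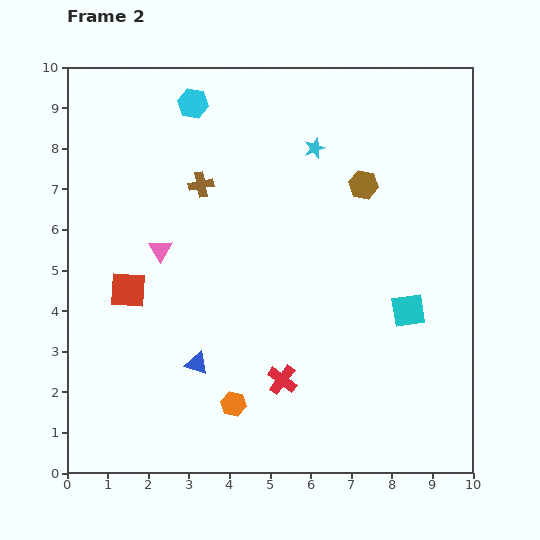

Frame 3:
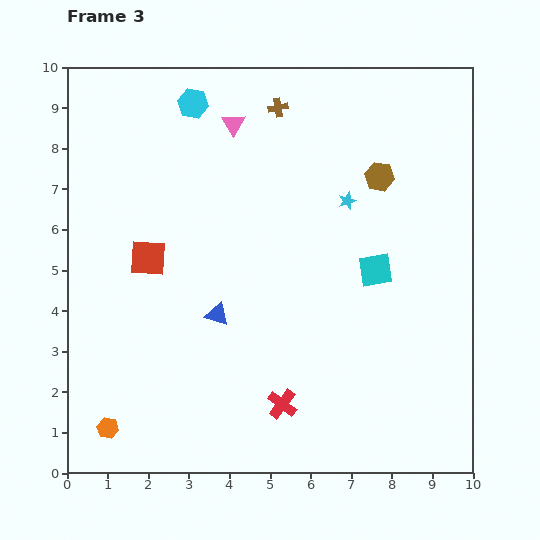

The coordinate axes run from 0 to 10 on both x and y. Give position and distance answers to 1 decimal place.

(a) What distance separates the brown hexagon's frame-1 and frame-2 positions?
0.6

The brown hexagon moved from (6.8, 6.8) to (7.3, 7.1), a distance of √(0.5² + 0.3²) ≈ 0.6.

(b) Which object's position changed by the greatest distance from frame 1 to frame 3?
the pink triangle

(moved 7.0; next 6.3)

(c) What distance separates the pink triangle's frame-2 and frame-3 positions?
3.6

The pink triangle moved from (2.3, 5.5) to (4.1, 8.6), a distance of √(1.8² + 3.1²) ≈ 3.6.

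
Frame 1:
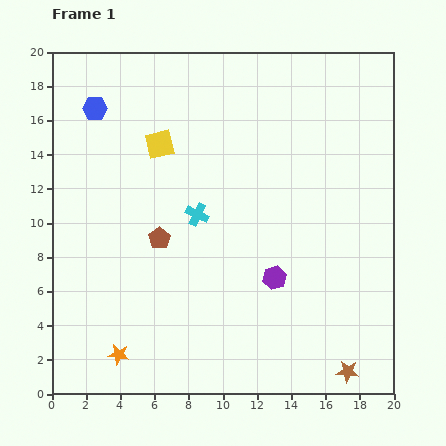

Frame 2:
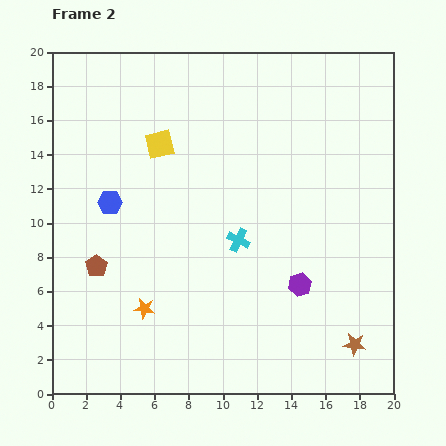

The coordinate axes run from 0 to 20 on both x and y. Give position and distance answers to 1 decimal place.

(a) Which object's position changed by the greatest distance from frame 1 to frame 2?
the blue hexagon

(moved 5.6; next 4.0)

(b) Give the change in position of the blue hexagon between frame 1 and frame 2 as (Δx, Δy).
(0.9, -5.5)

The blue hexagon was at (2.5, 16.7) in frame 1 and (3.4, 11.2) in frame 2.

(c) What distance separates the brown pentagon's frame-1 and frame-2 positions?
4.0

The brown pentagon moved from (6.3, 9.1) to (2.6, 7.5), a distance of √(3.7² + 1.6²) ≈ 4.0.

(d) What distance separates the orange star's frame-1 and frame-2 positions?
3.1

The orange star moved from (3.9, 2.3) to (5.4, 5.0), a distance of √(1.5² + 2.7²) ≈ 3.1.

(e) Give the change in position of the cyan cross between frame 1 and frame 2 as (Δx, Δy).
(2.4, -1.5)

The cyan cross was at (8.5, 10.5) in frame 1 and (10.9, 9.0) in frame 2.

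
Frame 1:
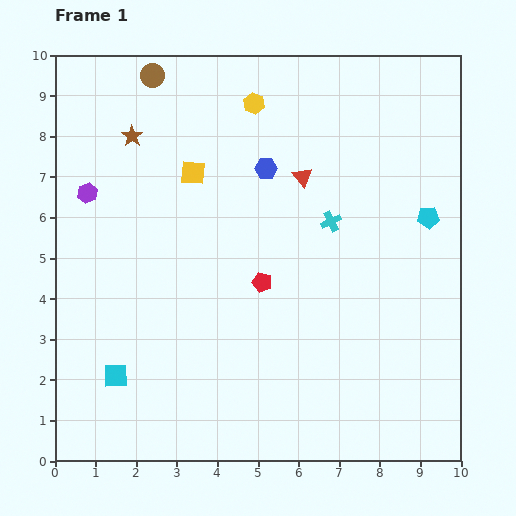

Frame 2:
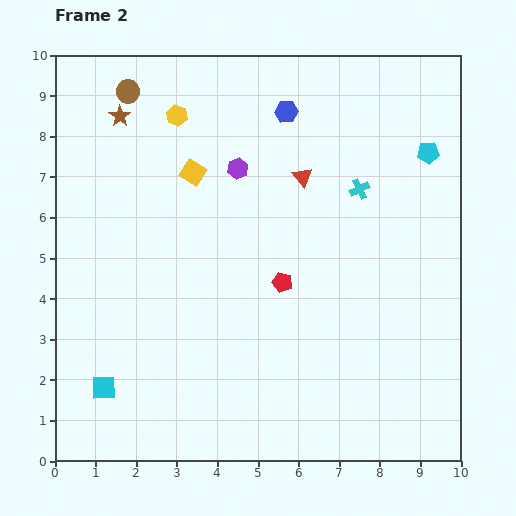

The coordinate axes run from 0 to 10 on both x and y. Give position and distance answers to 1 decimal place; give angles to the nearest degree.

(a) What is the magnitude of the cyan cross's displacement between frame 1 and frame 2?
1.1

The cyan cross moved from (6.8, 5.9) to (7.5, 6.7), a distance of √(0.7² + 0.8²) ≈ 1.1.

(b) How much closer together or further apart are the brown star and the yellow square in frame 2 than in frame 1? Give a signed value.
+0.6

Distance in frame 1: 1.7. Distance in frame 2: 2.3.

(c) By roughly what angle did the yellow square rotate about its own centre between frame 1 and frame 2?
28° clockwise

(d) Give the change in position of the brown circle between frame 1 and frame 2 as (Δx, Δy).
(-0.6, -0.4)

The brown circle was at (2.4, 9.5) in frame 1 and (1.8, 9.1) in frame 2.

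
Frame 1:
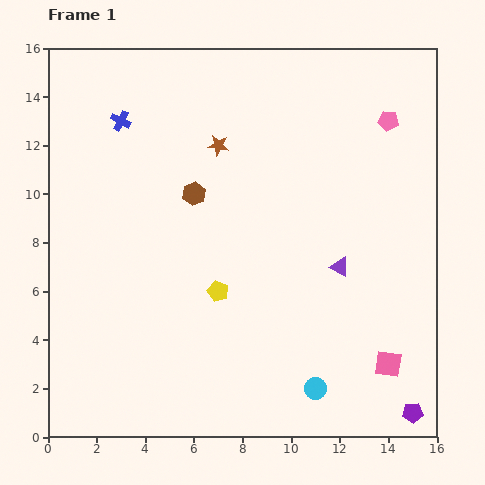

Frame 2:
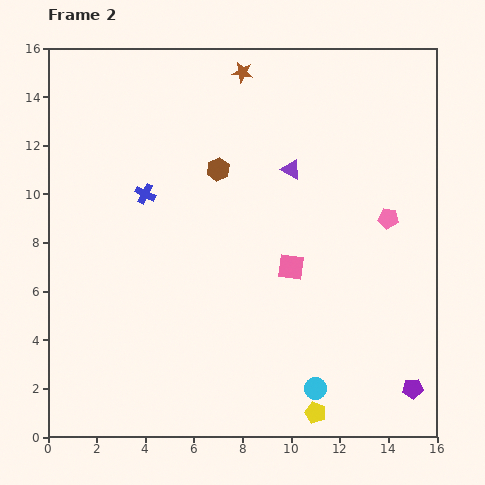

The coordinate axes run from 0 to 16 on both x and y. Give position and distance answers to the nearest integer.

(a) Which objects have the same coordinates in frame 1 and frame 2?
the cyan circle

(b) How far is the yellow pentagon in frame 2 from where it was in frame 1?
6

The yellow pentagon moved from (7, 6) to (11, 1), a distance of √(4² + 5²) ≈ 6.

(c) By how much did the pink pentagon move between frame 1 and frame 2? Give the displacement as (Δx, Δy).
(0, -4)

The pink pentagon was at (14, 13) in frame 1 and (14, 9) in frame 2.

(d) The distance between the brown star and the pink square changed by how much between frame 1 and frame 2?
-3

Distance in frame 1: 11. Distance in frame 2: 8.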